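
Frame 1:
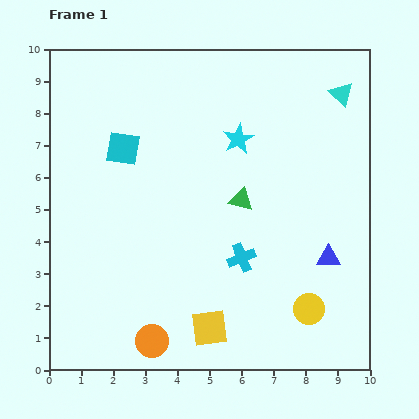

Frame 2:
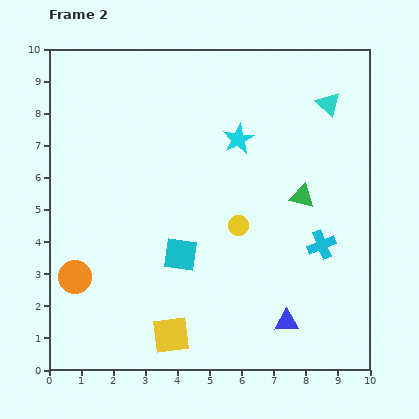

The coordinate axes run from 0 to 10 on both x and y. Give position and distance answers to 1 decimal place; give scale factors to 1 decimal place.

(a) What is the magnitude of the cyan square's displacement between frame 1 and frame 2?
3.8

The cyan square moved from (2.3, 6.9) to (4.1, 3.6), a distance of √(1.8² + 3.3²) ≈ 3.8.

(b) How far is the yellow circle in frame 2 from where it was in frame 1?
3.4

The yellow circle moved from (8.1, 1.9) to (5.9, 4.5), a distance of √(2.2² + 2.6²) ≈ 3.4.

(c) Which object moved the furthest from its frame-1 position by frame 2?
the cyan square

(moved 3.8; next 3.4)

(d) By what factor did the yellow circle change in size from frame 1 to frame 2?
0.6×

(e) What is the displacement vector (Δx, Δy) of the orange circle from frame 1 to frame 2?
(-2.4, 2.0)

The orange circle was at (3.2, 0.9) in frame 1 and (0.8, 2.9) in frame 2.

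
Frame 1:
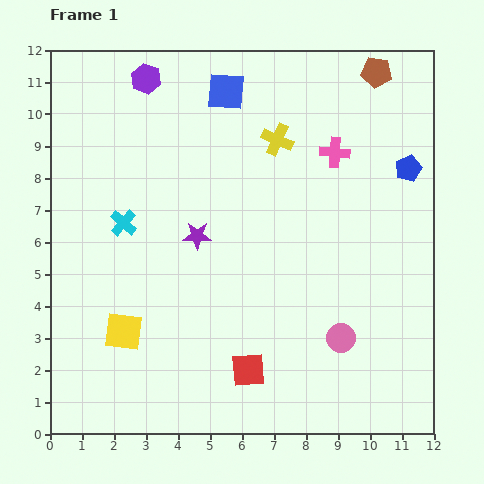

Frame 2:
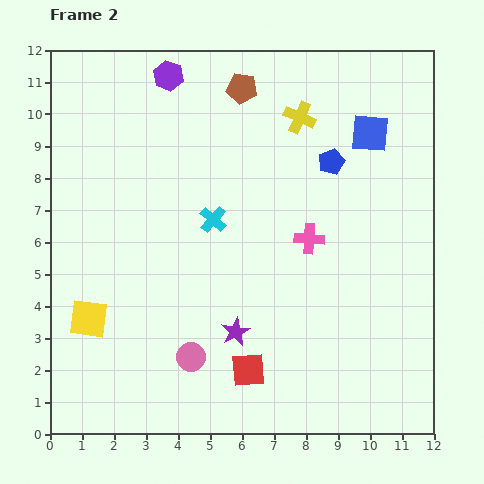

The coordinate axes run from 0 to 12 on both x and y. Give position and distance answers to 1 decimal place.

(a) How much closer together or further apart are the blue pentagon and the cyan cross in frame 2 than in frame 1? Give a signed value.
-5.0

Distance in frame 1: 9.1. Distance in frame 2: 4.1.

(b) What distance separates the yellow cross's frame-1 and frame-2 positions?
1.0

The yellow cross moved from (7.1, 9.2) to (7.8, 9.9), a distance of √(0.7² + 0.7²) ≈ 1.0.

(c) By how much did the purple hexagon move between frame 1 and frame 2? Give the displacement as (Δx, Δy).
(0.7, 0.1)

The purple hexagon was at (3.0, 11.1) in frame 1 and (3.7, 11.2) in frame 2.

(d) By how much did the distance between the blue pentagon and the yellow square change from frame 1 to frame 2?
-1.3

Distance in frame 1: 10.3. Distance in frame 2: 9.0.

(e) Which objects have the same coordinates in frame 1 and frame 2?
the red square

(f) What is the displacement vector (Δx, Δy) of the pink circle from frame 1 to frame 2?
(-4.7, -0.6)

The pink circle was at (9.1, 3.0) in frame 1 and (4.4, 2.4) in frame 2.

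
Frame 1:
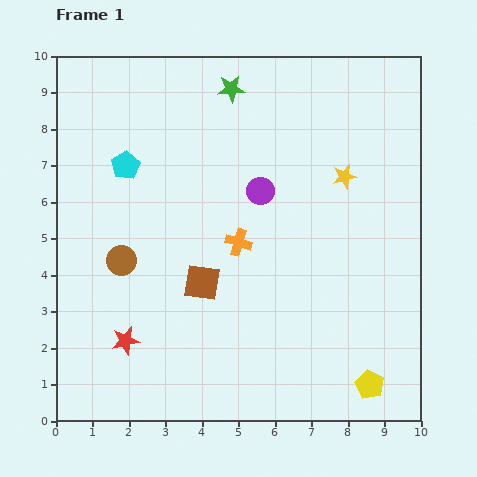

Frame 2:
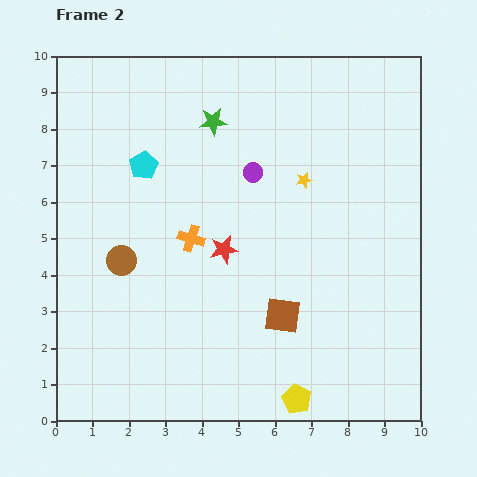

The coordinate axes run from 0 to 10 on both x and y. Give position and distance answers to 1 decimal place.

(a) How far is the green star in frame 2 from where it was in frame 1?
1.0

The green star moved from (4.8, 9.1) to (4.3, 8.2), a distance of √(0.5² + 0.9²) ≈ 1.0.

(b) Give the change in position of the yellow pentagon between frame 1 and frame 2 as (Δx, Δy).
(-2.0, -0.4)

The yellow pentagon was at (8.6, 1.0) in frame 1 and (6.6, 0.6) in frame 2.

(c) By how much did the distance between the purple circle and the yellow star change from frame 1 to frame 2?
-0.9

Distance in frame 1: 2.3. Distance in frame 2: 1.4.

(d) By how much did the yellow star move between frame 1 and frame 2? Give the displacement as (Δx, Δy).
(-1.1, -0.1)

The yellow star was at (7.9, 6.7) in frame 1 and (6.8, 6.6) in frame 2.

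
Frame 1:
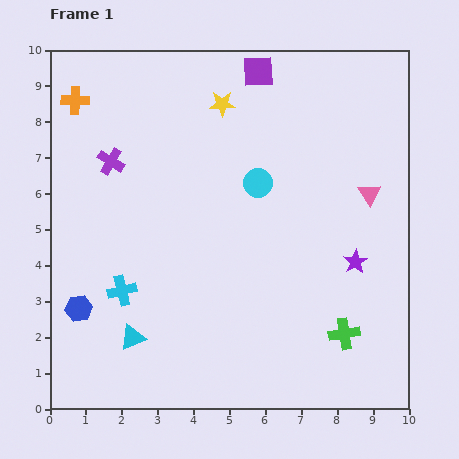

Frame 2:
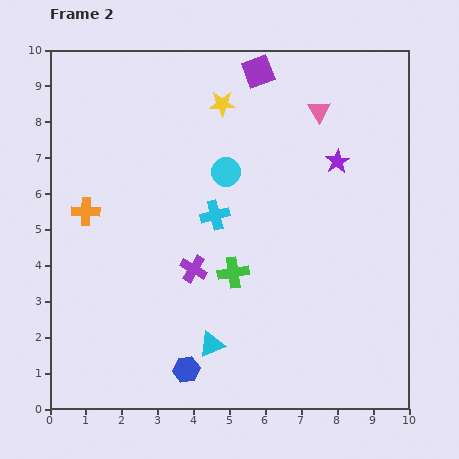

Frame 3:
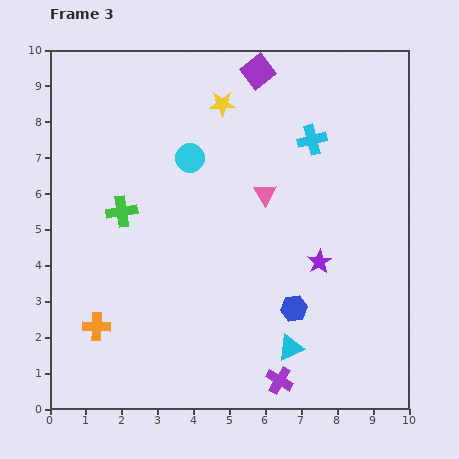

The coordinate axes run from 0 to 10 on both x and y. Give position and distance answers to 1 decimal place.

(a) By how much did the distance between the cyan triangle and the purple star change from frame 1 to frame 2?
-0.3

Distance in frame 1: 6.5. Distance in frame 2: 6.2.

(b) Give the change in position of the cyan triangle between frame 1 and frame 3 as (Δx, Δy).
(4.4, -0.3)

The cyan triangle was at (2.3, 2.0) in frame 1 and (6.7, 1.7) in frame 3.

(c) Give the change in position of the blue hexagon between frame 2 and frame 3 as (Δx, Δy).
(3.0, 1.7)

The blue hexagon was at (3.8, 1.1) in frame 2 and (6.8, 2.8) in frame 3.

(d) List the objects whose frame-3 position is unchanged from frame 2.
the yellow star, the purple square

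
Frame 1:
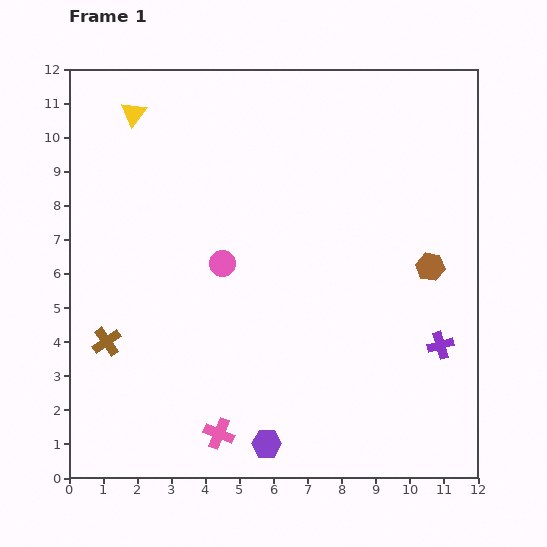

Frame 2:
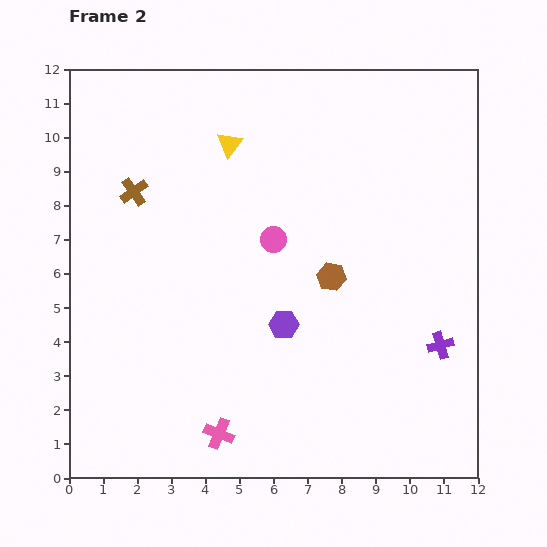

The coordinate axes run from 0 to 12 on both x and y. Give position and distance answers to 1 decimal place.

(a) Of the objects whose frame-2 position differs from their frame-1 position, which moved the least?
the pink circle

(moved 1.7)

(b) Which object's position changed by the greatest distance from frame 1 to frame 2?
the brown cross

(moved 4.5; next 3.5)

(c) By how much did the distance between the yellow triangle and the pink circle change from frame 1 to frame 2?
-2.0

Distance in frame 1: 5.1. Distance in frame 2: 3.1.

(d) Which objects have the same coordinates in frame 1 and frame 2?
the purple cross, the pink cross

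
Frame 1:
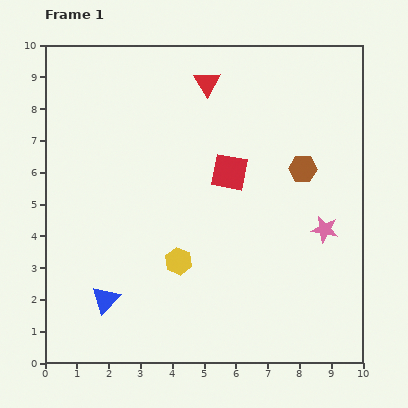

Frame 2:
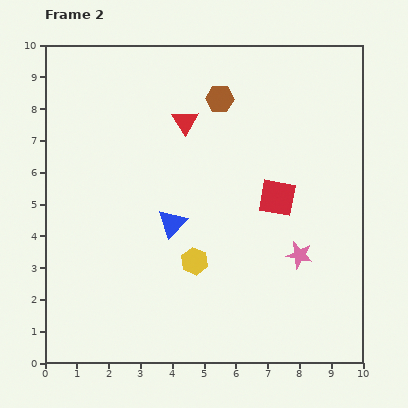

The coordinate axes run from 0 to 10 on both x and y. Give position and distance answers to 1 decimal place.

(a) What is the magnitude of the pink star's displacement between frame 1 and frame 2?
1.1

The pink star moved from (8.8, 4.2) to (8.0, 3.4), a distance of √(0.8² + 0.8²) ≈ 1.1.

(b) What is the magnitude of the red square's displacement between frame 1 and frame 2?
1.7

The red square moved from (5.8, 6.0) to (7.3, 5.2), a distance of √(1.5² + 0.8²) ≈ 1.7.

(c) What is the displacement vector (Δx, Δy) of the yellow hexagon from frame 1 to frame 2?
(0.5, 0.0)

The yellow hexagon was at (4.2, 3.2) in frame 1 and (4.7, 3.2) in frame 2.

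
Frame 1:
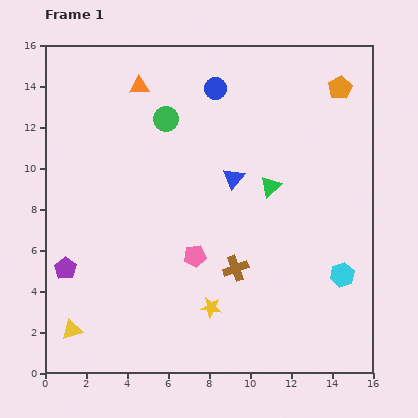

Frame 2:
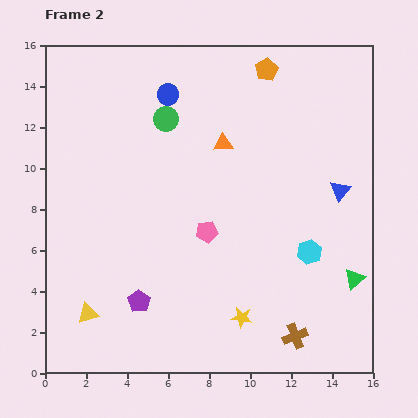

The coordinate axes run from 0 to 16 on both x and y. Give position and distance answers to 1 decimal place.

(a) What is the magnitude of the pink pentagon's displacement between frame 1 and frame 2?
1.3

The pink pentagon moved from (7.3, 5.7) to (7.9, 6.9), a distance of √(0.6² + 1.2²) ≈ 1.3.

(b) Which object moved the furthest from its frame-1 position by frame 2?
the green triangle

(moved 6.1; next 5.2)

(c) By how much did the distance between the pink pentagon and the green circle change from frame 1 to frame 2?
-0.9

Distance in frame 1: 6.8. Distance in frame 2: 5.9.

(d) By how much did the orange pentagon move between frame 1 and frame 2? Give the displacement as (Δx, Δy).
(-3.6, 0.9)

The orange pentagon was at (14.4, 13.9) in frame 1 and (10.8, 14.8) in frame 2.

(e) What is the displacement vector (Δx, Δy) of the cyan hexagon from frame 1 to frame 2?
(-1.6, 1.1)

The cyan hexagon was at (14.5, 4.8) in frame 1 and (12.9, 5.9) in frame 2.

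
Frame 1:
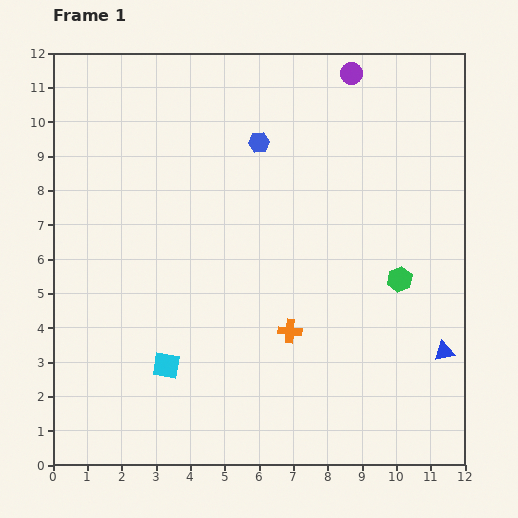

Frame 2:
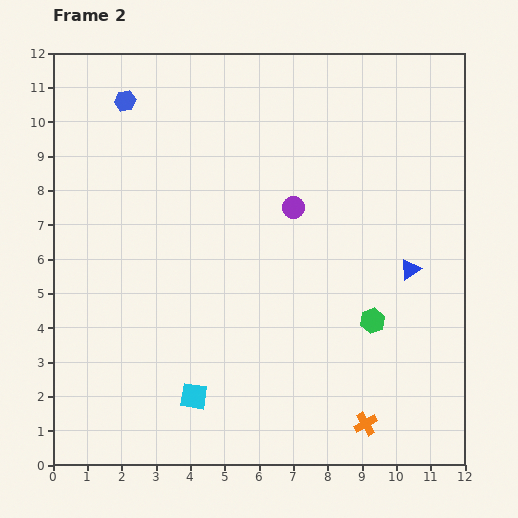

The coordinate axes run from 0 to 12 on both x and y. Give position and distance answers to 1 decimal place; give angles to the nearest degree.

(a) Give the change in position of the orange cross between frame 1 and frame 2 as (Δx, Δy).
(2.2, -2.7)

The orange cross was at (6.9, 3.9) in frame 1 and (9.1, 1.2) in frame 2.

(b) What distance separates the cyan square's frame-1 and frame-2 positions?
1.2

The cyan square moved from (3.3, 2.9) to (4.1, 2.0), a distance of √(0.8² + 0.9²) ≈ 1.2.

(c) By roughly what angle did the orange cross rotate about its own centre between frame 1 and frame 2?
36° counter-clockwise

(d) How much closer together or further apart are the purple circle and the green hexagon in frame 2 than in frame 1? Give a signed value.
-2.2

Distance in frame 1: 6.2. Distance in frame 2: 4.0.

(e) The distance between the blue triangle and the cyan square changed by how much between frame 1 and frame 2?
-0.8

Distance in frame 1: 8.1. Distance in frame 2: 7.3.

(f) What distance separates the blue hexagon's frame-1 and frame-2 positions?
4.1

The blue hexagon moved from (6.0, 9.4) to (2.1, 10.6), a distance of √(3.9² + 1.2²) ≈ 4.1.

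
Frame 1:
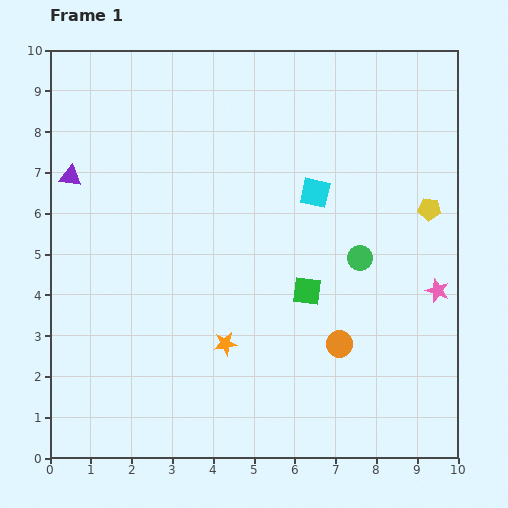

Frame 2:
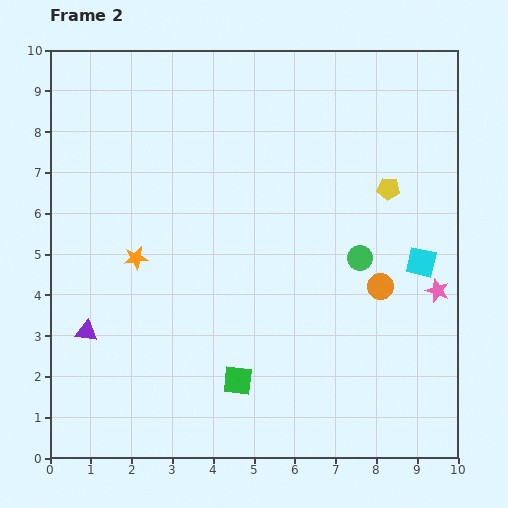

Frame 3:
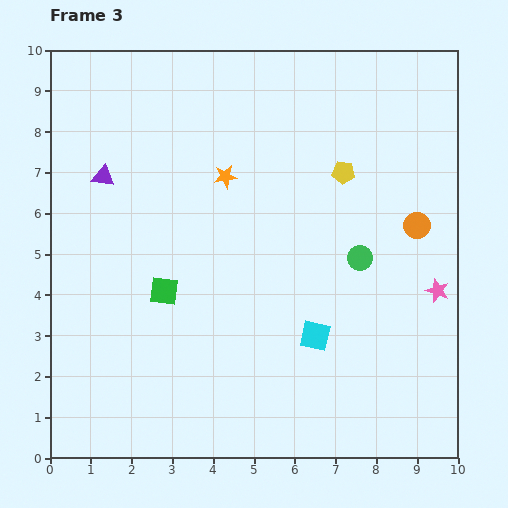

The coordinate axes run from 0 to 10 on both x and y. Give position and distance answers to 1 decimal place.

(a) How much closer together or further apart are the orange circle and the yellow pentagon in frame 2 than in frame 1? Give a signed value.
-1.6

Distance in frame 1: 4.0. Distance in frame 2: 2.4.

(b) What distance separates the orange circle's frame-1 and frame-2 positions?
1.7

The orange circle moved from (7.1, 2.8) to (8.1, 4.2), a distance of √(1.0² + 1.4²) ≈ 1.7.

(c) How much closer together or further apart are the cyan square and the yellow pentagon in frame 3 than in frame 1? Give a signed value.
+1.3

Distance in frame 1: 2.8. Distance in frame 3: 4.1.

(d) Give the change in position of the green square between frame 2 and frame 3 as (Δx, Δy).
(-1.8, 2.2)

The green square was at (4.6, 1.9) in frame 2 and (2.8, 4.1) in frame 3.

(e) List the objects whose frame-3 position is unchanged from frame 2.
the pink star, the green circle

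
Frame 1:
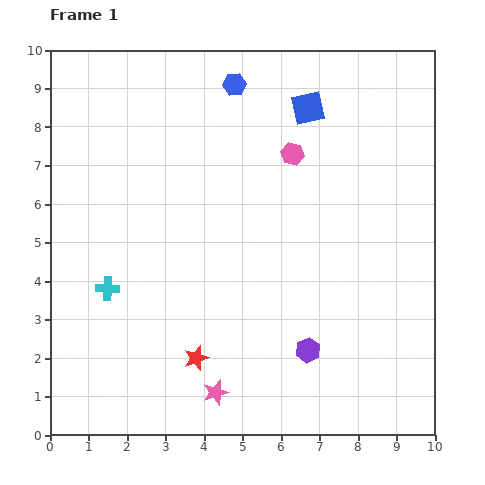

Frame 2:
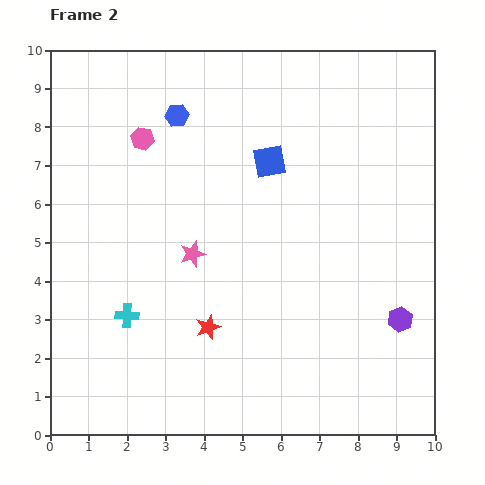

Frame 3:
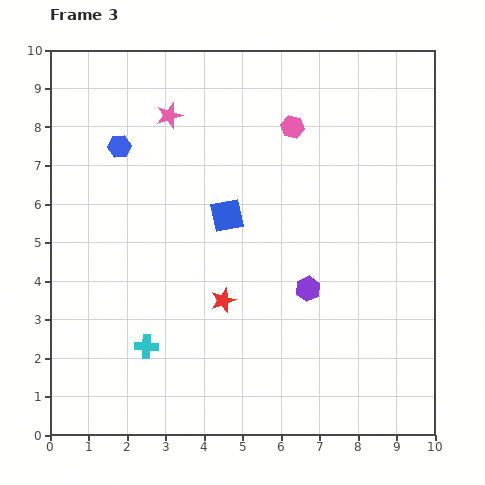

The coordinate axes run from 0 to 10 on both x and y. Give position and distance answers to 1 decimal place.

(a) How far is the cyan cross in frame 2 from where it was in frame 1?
0.9

The cyan cross moved from (1.5, 3.8) to (2.0, 3.1), a distance of √(0.5² + 0.7²) ≈ 0.9.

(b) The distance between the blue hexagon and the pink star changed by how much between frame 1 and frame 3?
-6.5

Distance in frame 1: 8.0. Distance in frame 3: 1.5.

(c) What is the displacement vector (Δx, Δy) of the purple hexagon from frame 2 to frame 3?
(-2.4, 0.8)

The purple hexagon was at (9.1, 3.0) in frame 2 and (6.7, 3.8) in frame 3.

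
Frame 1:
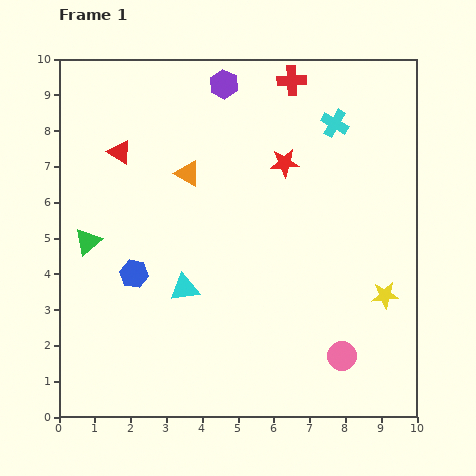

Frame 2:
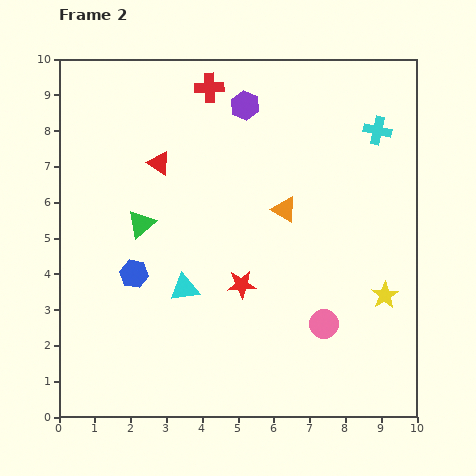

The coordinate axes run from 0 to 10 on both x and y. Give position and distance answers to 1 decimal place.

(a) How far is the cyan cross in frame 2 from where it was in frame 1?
1.2

The cyan cross moved from (7.7, 8.2) to (8.9, 8.0), a distance of √(1.2² + 0.2²) ≈ 1.2.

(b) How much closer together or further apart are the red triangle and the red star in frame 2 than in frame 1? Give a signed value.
-0.5

Distance in frame 1: 4.6. Distance in frame 2: 4.1.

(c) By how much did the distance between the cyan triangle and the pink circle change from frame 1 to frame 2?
-0.8

Distance in frame 1: 4.8. Distance in frame 2: 4.0.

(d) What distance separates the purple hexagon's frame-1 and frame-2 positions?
0.8

The purple hexagon moved from (4.6, 9.3) to (5.2, 8.7), a distance of √(0.6² + 0.6²) ≈ 0.8.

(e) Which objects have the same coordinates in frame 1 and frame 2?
the blue hexagon, the cyan triangle, the yellow star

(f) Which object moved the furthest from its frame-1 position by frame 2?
the red star

(moved 3.6; next 2.9)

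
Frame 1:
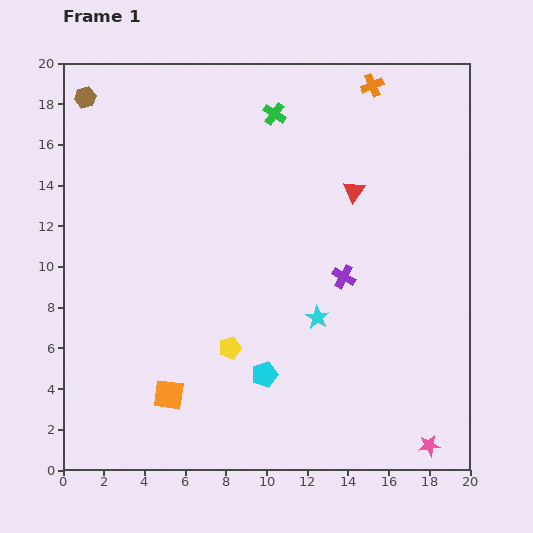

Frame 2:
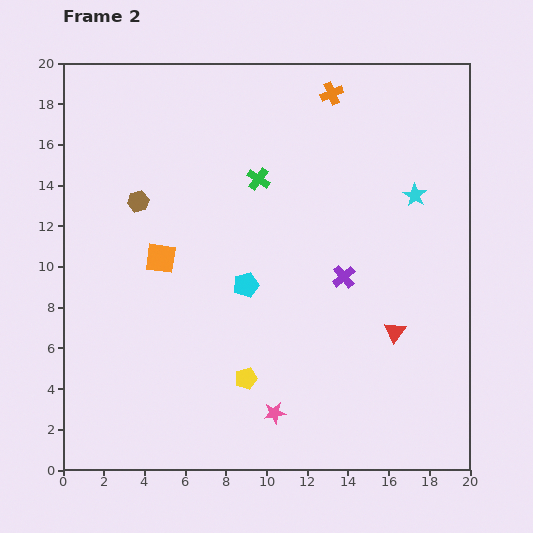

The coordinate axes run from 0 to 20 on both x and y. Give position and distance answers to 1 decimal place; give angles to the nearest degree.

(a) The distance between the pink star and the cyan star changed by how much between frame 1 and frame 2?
+4.3

Distance in frame 1: 8.4. Distance in frame 2: 12.7.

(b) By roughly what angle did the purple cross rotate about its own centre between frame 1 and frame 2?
21° clockwise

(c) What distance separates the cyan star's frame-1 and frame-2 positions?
7.7

The cyan star moved from (12.5, 7.5) to (17.3, 13.5), a distance of √(4.8² + 6.0²) ≈ 7.7.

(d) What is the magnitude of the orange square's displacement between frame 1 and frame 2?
6.7

The orange square moved from (5.2, 3.7) to (4.8, 10.4), a distance of √(0.4² + 6.7²) ≈ 6.7.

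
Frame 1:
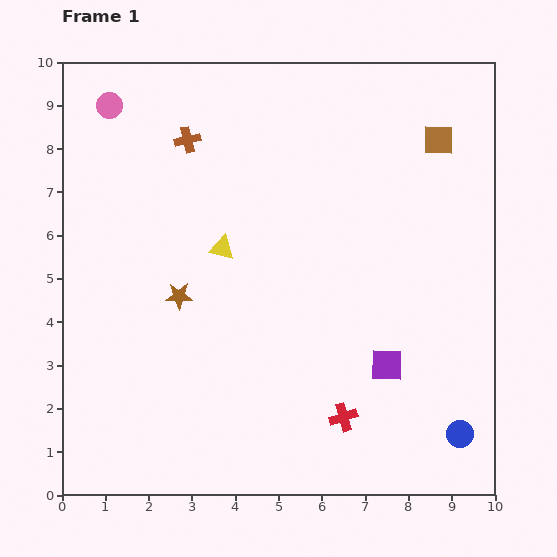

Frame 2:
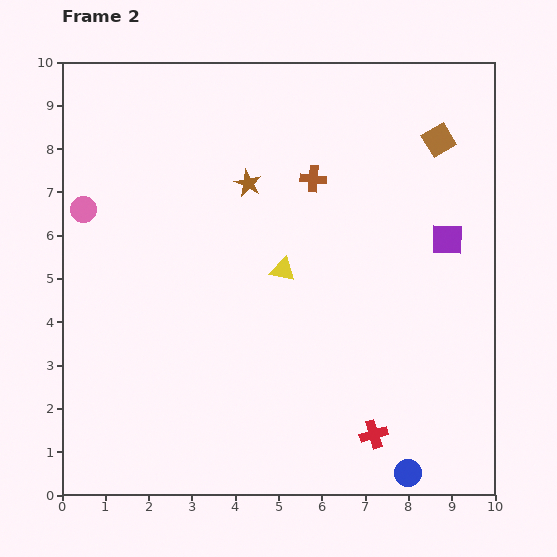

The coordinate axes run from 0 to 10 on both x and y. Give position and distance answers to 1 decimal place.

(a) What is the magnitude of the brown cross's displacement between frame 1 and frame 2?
3.0

The brown cross moved from (2.9, 8.2) to (5.8, 7.3), a distance of √(2.9² + 0.9²) ≈ 3.0.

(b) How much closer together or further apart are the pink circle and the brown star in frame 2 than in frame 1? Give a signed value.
-0.9

Distance in frame 1: 4.7. Distance in frame 2: 3.8.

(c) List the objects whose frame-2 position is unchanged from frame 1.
the brown square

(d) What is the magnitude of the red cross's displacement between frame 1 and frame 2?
0.8

The red cross moved from (6.5, 1.8) to (7.2, 1.4), a distance of √(0.7² + 0.4²) ≈ 0.8.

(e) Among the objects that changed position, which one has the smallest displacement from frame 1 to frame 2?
the red cross

(moved 0.8)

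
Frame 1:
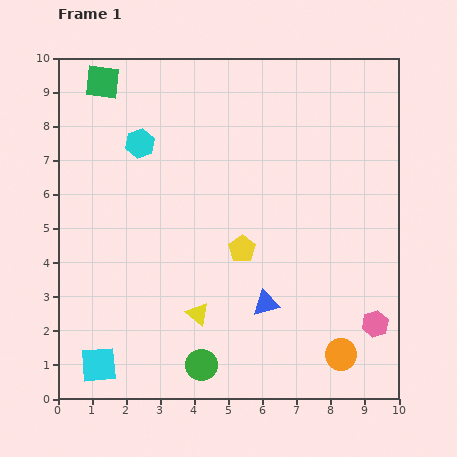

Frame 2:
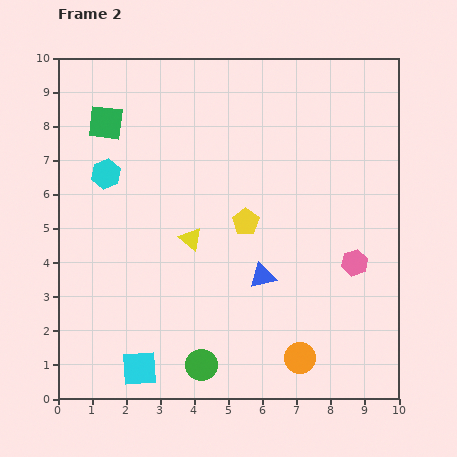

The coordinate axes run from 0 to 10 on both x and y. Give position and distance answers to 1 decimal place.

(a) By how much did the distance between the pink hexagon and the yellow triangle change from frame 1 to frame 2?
-0.3

Distance in frame 1: 5.2. Distance in frame 2: 4.9.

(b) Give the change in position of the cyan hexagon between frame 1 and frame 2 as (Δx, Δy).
(-1.0, -0.9)

The cyan hexagon was at (2.4, 7.5) in frame 1 and (1.4, 6.6) in frame 2.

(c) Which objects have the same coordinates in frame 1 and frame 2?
the green circle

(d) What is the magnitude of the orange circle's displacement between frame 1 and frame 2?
1.2

The orange circle moved from (8.3, 1.3) to (7.1, 1.2), a distance of √(1.2² + 0.1²) ≈ 1.2.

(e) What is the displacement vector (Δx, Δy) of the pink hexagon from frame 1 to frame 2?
(-0.6, 1.8)

The pink hexagon was at (9.3, 2.2) in frame 1 and (8.7, 4.0) in frame 2.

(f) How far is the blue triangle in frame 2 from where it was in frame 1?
0.8

The blue triangle moved from (6.1, 2.8) to (6.0, 3.6), a distance of √(0.1² + 0.8²) ≈ 0.8.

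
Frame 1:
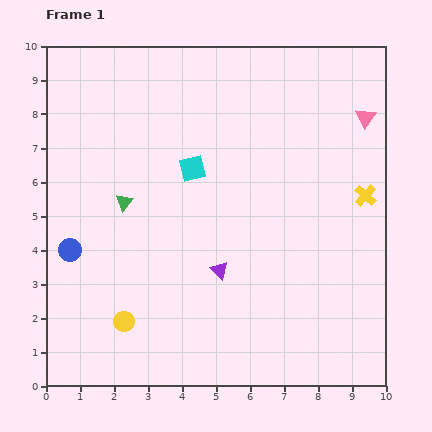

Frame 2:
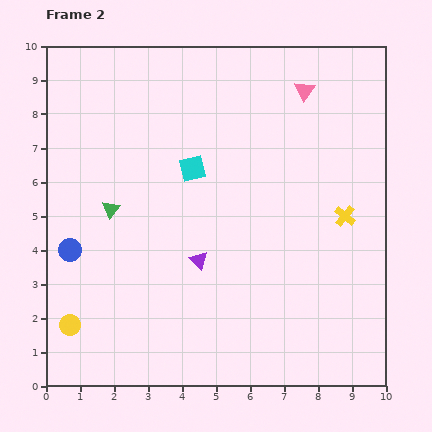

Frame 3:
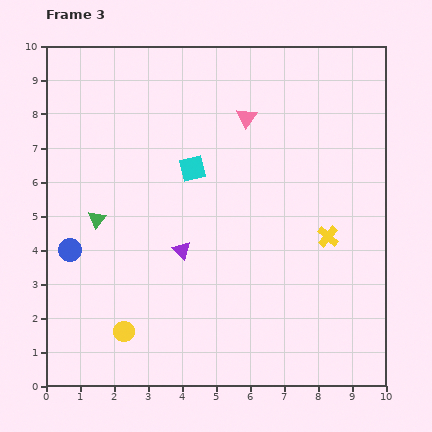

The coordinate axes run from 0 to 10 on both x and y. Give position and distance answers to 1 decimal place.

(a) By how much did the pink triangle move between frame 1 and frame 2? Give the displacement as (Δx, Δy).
(-1.8, 0.8)

The pink triangle was at (9.4, 7.9) in frame 1 and (7.6, 8.7) in frame 2.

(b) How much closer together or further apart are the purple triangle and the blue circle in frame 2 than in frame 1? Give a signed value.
-0.6

Distance in frame 1: 4.4. Distance in frame 2: 3.8.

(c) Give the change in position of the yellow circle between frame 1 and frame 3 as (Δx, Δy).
(0.0, -0.3)

The yellow circle was at (2.3, 1.9) in frame 1 and (2.3, 1.6) in frame 3.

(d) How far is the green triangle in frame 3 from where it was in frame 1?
0.9

The green triangle moved from (2.3, 5.4) to (1.5, 4.9), a distance of √(0.8² + 0.5²) ≈ 0.9.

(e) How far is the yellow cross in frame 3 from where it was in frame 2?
0.8

The yellow cross moved from (8.8, 5.0) to (8.3, 4.4), a distance of √(0.5² + 0.6²) ≈ 0.8.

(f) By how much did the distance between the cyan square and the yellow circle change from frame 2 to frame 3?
-0.6

Distance in frame 2: 5.8. Distance in frame 3: 5.2.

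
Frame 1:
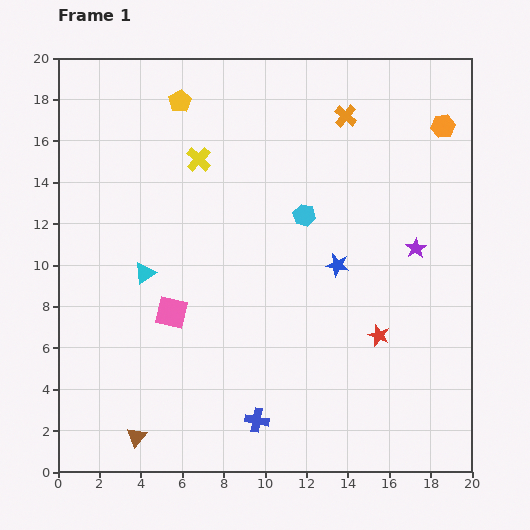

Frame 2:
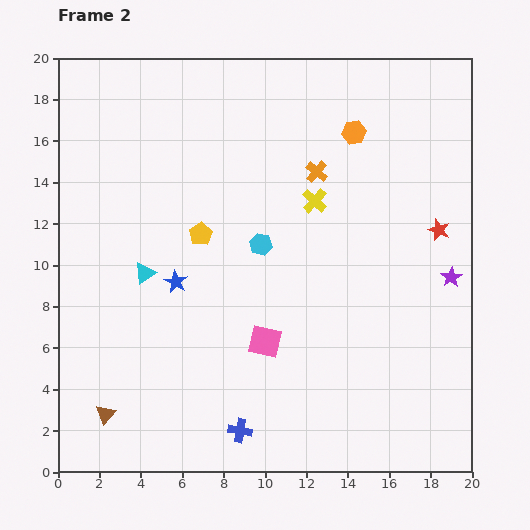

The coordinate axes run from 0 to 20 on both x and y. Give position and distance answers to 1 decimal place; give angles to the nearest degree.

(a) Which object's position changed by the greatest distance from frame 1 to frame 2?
the blue star

(moved 7.8; next 6.5)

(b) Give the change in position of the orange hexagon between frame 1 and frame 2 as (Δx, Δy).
(-4.3, -0.3)

The orange hexagon was at (18.6, 16.7) in frame 1 and (14.3, 16.4) in frame 2.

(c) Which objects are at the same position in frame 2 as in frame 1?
the cyan triangle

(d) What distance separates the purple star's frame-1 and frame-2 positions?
2.2

The purple star moved from (17.3, 10.8) to (19.0, 9.4), a distance of √(1.7² + 1.4²) ≈ 2.2.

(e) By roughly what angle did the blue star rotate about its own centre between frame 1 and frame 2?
17° clockwise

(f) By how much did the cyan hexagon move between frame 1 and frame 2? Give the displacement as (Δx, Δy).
(-2.1, -1.4)

The cyan hexagon was at (11.9, 12.4) in frame 1 and (9.8, 11.0) in frame 2.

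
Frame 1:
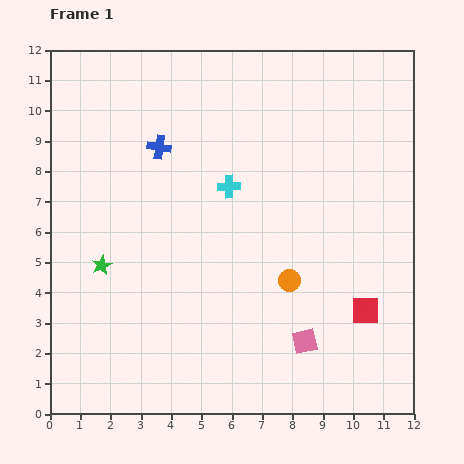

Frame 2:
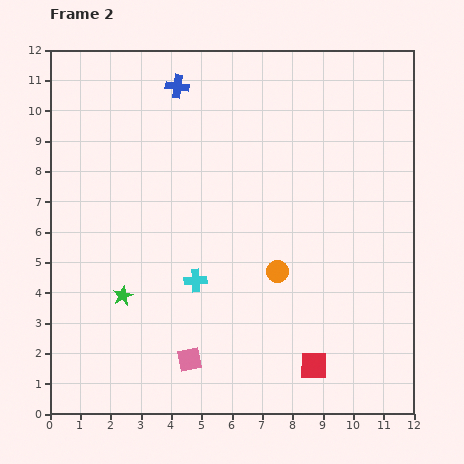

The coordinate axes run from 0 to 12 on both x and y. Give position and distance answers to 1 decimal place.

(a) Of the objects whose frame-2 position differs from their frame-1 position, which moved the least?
the orange circle

(moved 0.5)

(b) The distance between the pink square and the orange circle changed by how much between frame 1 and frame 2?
+2.0

Distance in frame 1: 2.1. Distance in frame 2: 4.1.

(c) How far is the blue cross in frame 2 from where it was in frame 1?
2.1

The blue cross moved from (3.6, 8.8) to (4.2, 10.8), a distance of √(0.6² + 2.0²) ≈ 2.1.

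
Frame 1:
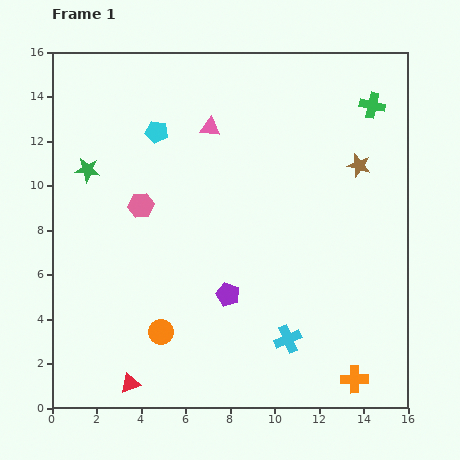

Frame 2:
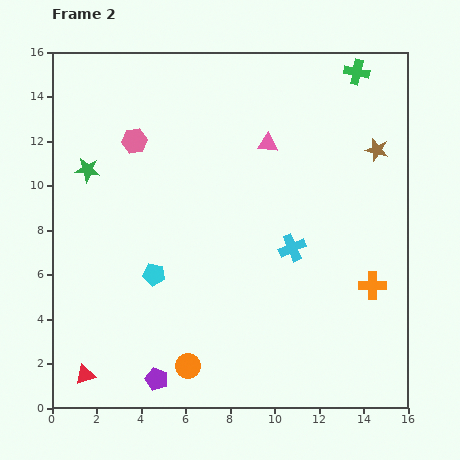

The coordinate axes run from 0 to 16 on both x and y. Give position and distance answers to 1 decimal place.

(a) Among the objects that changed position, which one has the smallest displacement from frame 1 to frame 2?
the brown star

(moved 1.1)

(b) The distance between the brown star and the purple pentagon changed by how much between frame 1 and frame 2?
+6.0

Distance in frame 1: 8.3. Distance in frame 2: 14.3.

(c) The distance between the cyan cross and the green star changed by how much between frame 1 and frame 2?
-2.0

Distance in frame 1: 11.8. Distance in frame 2: 9.8.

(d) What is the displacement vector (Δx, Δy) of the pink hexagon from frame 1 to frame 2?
(-0.3, 2.9)

The pink hexagon was at (4.0, 9.1) in frame 1 and (3.7, 12.0) in frame 2.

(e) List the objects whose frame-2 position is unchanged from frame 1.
the green star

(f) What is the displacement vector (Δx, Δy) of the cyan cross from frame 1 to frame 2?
(0.2, 4.1)

The cyan cross was at (10.6, 3.1) in frame 1 and (10.8, 7.2) in frame 2.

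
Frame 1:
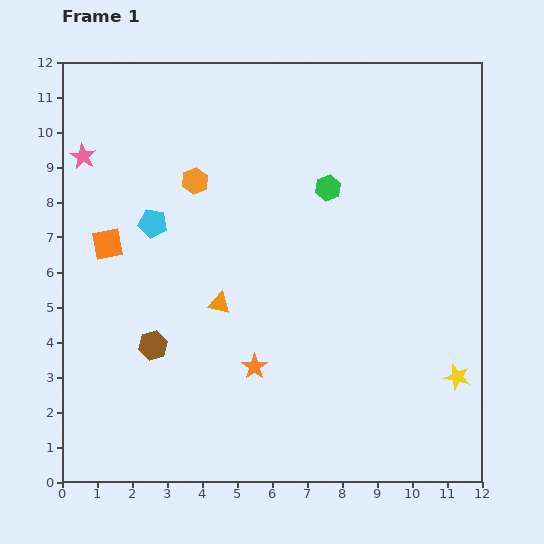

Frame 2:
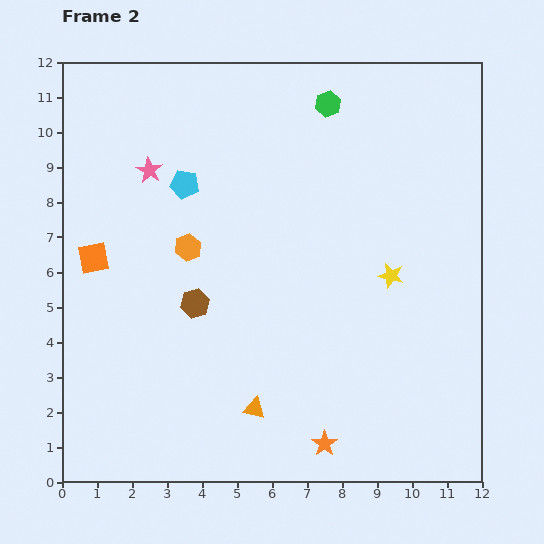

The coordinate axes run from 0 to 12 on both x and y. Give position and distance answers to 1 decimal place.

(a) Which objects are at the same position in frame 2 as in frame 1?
none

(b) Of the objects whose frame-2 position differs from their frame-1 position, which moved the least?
the orange square

(moved 0.6)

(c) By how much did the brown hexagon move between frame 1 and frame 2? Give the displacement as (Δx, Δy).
(1.2, 1.2)

The brown hexagon was at (2.6, 3.9) in frame 1 and (3.8, 5.1) in frame 2.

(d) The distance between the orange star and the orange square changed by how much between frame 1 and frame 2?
+3.0

Distance in frame 1: 5.5. Distance in frame 2: 8.5.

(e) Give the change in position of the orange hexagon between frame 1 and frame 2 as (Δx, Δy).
(-0.2, -1.9)

The orange hexagon was at (3.8, 8.6) in frame 1 and (3.6, 6.7) in frame 2.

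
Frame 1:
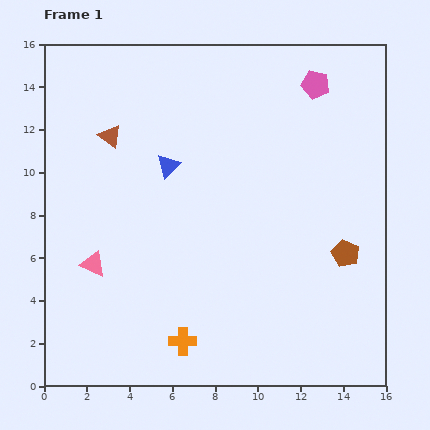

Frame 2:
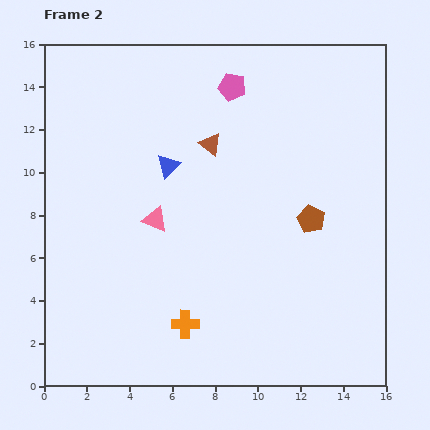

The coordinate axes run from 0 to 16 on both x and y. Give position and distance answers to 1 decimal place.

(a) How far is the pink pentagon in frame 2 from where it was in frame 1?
3.9

The pink pentagon moved from (12.7, 14.1) to (8.8, 14.0), a distance of √(3.9² + 0.1²) ≈ 3.9.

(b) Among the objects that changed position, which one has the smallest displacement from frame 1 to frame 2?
the orange cross

(moved 0.8)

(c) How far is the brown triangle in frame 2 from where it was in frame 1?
4.7

The brown triangle moved from (3.1, 11.7) to (7.8, 11.3), a distance of √(4.7² + 0.4²) ≈ 4.7.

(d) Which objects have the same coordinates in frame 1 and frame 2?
the blue triangle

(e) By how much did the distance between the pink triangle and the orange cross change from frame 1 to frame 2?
-0.4

Distance in frame 1: 5.5. Distance in frame 2: 5.1.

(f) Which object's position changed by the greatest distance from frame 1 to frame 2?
the brown triangle

(moved 4.7; next 3.9)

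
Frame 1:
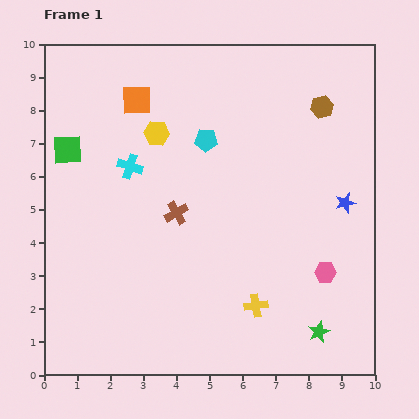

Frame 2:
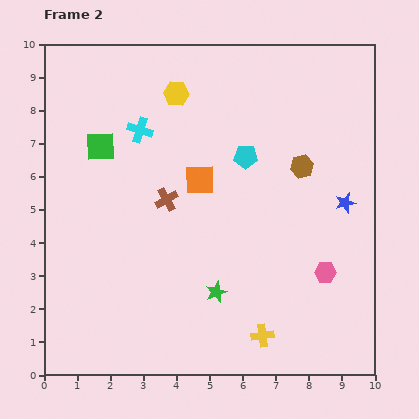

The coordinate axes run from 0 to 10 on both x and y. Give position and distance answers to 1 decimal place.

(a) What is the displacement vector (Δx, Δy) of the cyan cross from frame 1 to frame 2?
(0.3, 1.1)

The cyan cross was at (2.6, 6.3) in frame 1 and (2.9, 7.4) in frame 2.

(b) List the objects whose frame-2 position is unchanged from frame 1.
the pink hexagon, the blue star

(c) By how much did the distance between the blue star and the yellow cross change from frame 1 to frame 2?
+0.6

Distance in frame 1: 4.1. Distance in frame 2: 4.7.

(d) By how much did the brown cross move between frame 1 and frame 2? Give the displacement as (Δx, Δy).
(-0.3, 0.4)

The brown cross was at (4.0, 4.9) in frame 1 and (3.7, 5.3) in frame 2.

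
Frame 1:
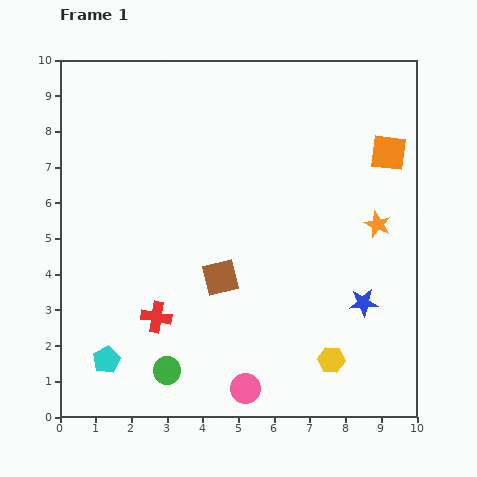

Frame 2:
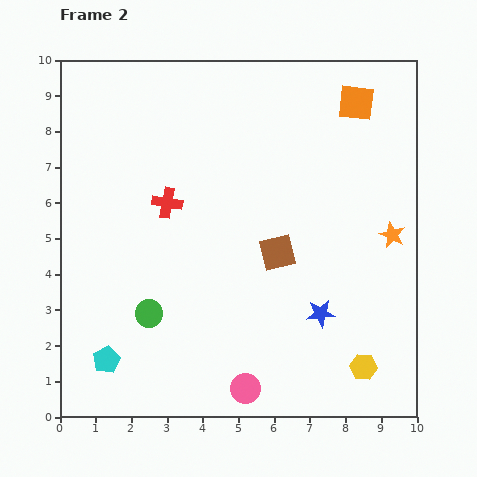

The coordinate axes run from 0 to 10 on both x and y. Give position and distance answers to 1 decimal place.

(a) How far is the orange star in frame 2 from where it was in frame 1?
0.5

The orange star moved from (8.9, 5.4) to (9.3, 5.1), a distance of √(0.4² + 0.3²) ≈ 0.5.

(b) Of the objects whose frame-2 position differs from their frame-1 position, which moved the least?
the orange star

(moved 0.5)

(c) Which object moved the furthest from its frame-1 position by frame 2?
the red cross

(moved 3.2; next 1.7)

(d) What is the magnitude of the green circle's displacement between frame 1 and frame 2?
1.7

The green circle moved from (3.0, 1.3) to (2.5, 2.9), a distance of √(0.5² + 1.6²) ≈ 1.7.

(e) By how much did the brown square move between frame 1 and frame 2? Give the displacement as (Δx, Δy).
(1.6, 0.7)

The brown square was at (4.5, 3.9) in frame 1 and (6.1, 4.6) in frame 2.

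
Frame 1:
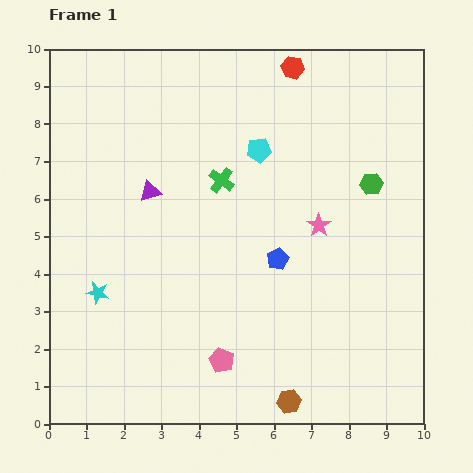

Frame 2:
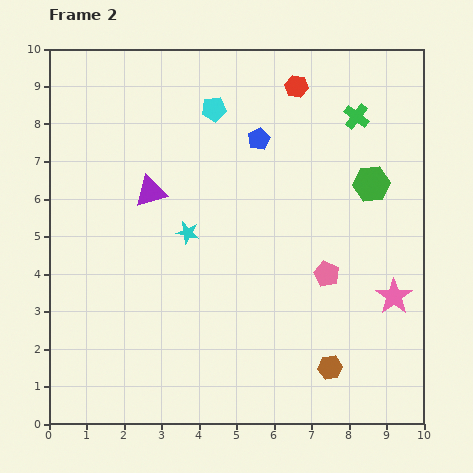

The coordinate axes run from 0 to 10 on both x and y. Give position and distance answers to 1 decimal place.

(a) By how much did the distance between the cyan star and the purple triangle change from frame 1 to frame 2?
-1.5

Distance in frame 1: 3.0. Distance in frame 2: 1.5.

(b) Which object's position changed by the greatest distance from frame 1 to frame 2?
the green cross

(moved 4.0; next 3.6)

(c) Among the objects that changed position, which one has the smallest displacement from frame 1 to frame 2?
the red hexagon

(moved 0.5)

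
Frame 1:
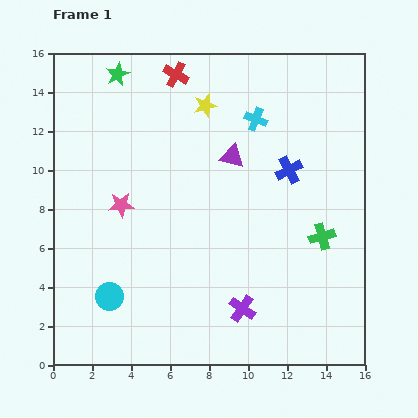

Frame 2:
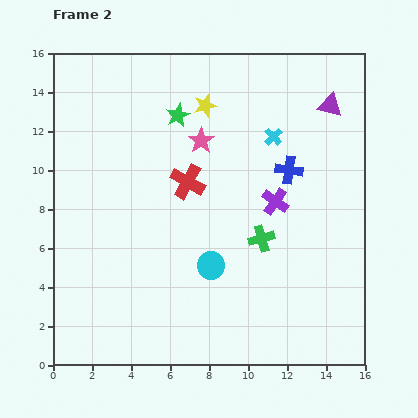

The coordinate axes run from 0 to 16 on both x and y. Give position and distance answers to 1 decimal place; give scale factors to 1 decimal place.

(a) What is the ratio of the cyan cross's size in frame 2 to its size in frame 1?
0.8×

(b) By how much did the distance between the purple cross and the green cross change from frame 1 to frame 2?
-3.5

Distance in frame 1: 5.5. Distance in frame 2: 2.0.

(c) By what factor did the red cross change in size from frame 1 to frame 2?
1.4×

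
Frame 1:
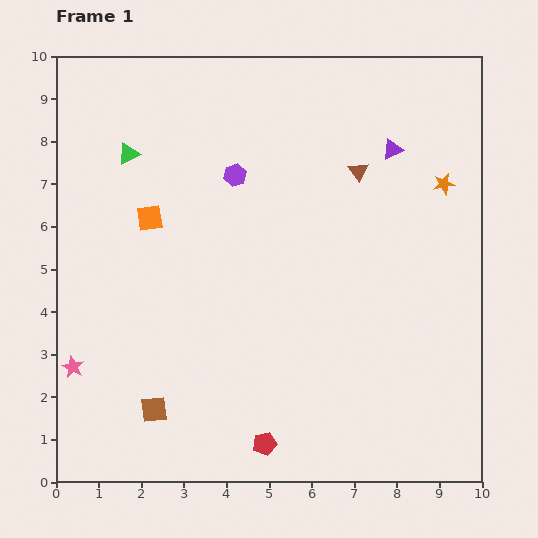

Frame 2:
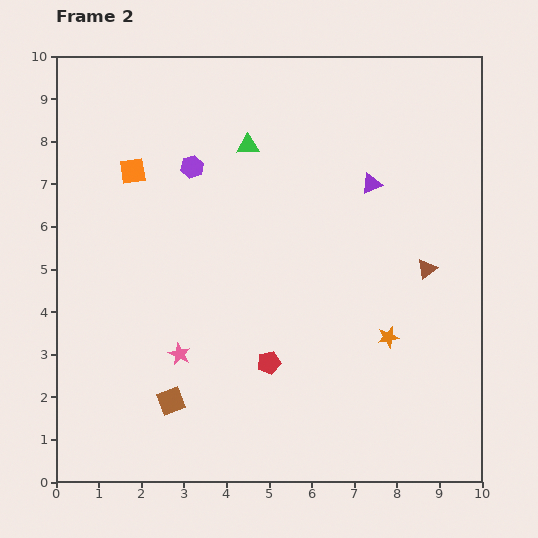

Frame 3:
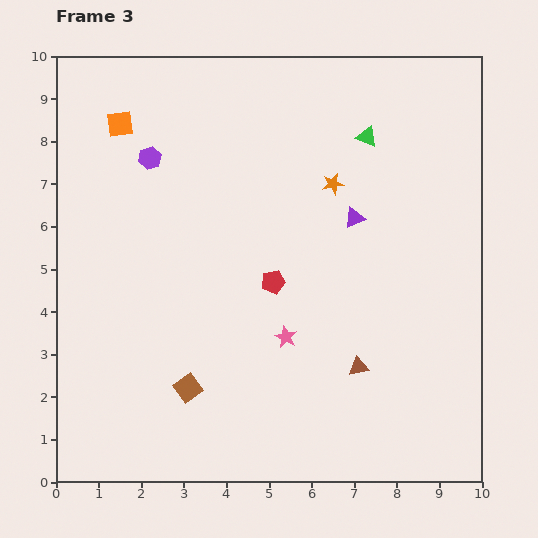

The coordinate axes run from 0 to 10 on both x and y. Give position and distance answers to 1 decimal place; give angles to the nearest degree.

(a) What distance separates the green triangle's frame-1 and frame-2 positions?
2.8

The green triangle moved from (1.7, 7.7) to (4.5, 7.9), a distance of √(2.8² + 0.2²) ≈ 2.8.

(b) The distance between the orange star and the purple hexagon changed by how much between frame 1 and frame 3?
-0.6

Distance in frame 1: 4.9. Distance in frame 3: 4.3.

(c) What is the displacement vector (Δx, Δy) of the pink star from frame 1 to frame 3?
(5.0, 0.7)

The pink star was at (0.4, 2.7) in frame 1 and (5.4, 3.4) in frame 3.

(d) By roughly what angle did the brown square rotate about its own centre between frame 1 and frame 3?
30° counter-clockwise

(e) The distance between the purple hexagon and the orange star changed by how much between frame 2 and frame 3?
-1.8

Distance in frame 2: 6.1. Distance in frame 3: 4.3.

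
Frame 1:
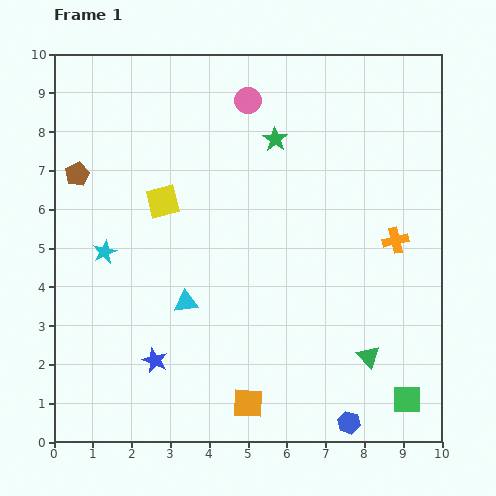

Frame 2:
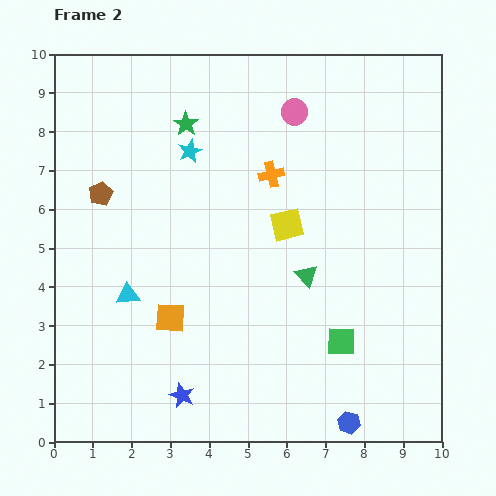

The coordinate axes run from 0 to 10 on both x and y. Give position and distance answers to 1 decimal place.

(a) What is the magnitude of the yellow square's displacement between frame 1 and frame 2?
3.3

The yellow square moved from (2.8, 6.2) to (6.0, 5.6), a distance of √(3.2² + 0.6²) ≈ 3.3.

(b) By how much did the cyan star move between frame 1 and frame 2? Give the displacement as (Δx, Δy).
(2.2, 2.6)

The cyan star was at (1.3, 4.9) in frame 1 and (3.5, 7.5) in frame 2.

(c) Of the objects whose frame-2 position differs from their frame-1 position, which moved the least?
the brown pentagon

(moved 0.8)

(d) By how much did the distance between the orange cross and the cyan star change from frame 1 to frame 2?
-5.3

Distance in frame 1: 7.5. Distance in frame 2: 2.2.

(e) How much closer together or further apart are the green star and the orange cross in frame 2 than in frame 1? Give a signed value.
-1.4

Distance in frame 1: 4.0. Distance in frame 2: 2.6.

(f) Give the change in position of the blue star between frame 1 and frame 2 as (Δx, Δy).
(0.7, -0.9)

The blue star was at (2.6, 2.1) in frame 1 and (3.3, 1.2) in frame 2.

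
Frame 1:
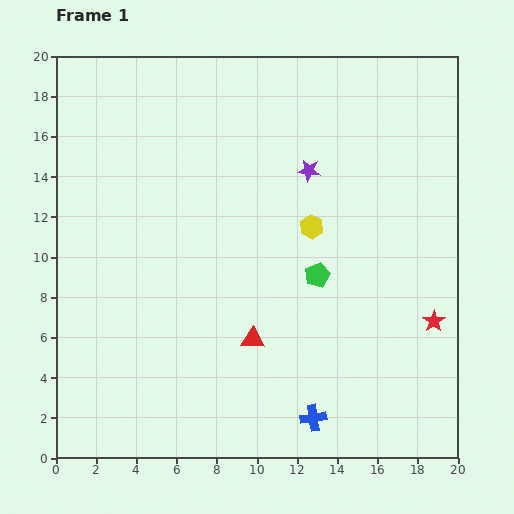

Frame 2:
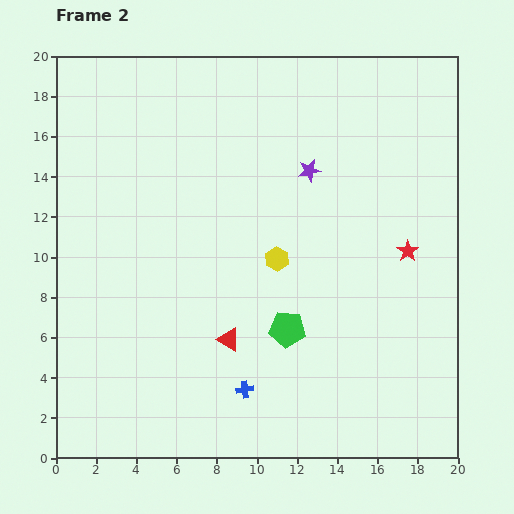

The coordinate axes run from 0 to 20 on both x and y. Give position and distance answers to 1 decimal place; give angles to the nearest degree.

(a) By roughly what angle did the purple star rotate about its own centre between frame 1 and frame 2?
20° counter-clockwise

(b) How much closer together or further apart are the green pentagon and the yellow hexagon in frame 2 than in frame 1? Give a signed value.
+1.1

Distance in frame 1: 2.4. Distance in frame 2: 3.5.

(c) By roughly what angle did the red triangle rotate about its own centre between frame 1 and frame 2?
25° clockwise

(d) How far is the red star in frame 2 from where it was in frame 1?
3.7

The red star moved from (18.8, 6.8) to (17.5, 10.3), a distance of √(1.3² + 3.5²) ≈ 3.7.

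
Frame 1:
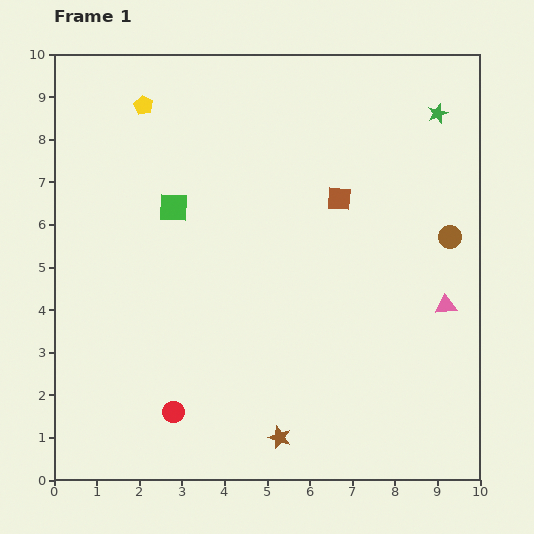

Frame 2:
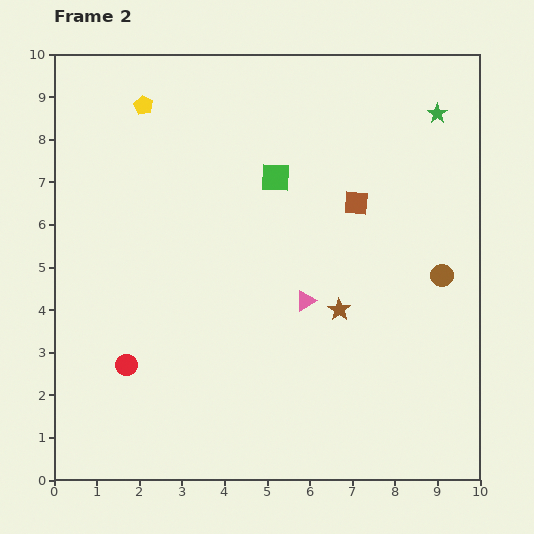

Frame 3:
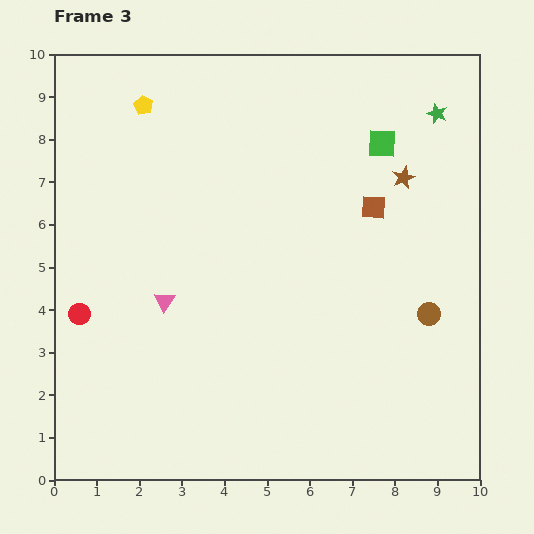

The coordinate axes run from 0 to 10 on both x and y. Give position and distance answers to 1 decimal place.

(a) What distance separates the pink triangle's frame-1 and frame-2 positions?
3.3

The pink triangle moved from (9.2, 4.1) to (5.9, 4.2), a distance of √(3.3² + 0.1²) ≈ 3.3.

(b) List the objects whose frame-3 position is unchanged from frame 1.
the yellow pentagon, the green star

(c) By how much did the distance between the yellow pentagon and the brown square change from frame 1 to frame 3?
+0.8

Distance in frame 1: 5.1. Distance in frame 3: 5.9.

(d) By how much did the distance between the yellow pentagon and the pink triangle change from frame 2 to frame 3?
-1.4

Distance in frame 2: 6.0. Distance in frame 3: 4.6.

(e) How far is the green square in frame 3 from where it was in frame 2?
2.6

The green square moved from (5.2, 7.1) to (7.7, 7.9), a distance of √(2.5² + 0.8²) ≈ 2.6.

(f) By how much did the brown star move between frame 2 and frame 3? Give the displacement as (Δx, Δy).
(1.5, 3.1)

The brown star was at (6.7, 4.0) in frame 2 and (8.2, 7.1) in frame 3.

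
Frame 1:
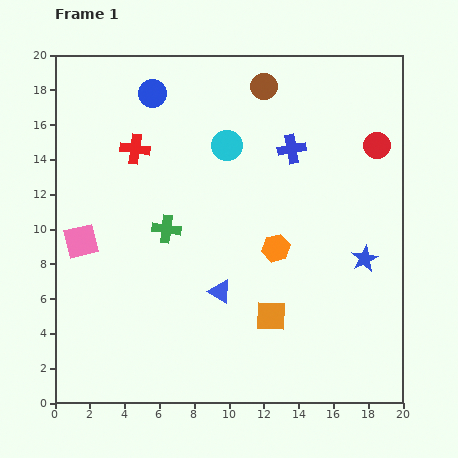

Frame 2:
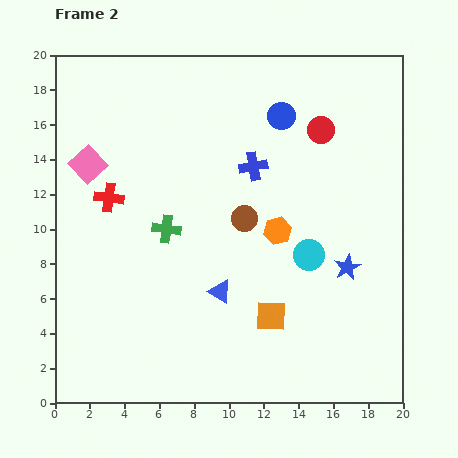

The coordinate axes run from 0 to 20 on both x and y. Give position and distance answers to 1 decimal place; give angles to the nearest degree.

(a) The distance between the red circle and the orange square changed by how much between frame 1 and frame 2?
-0.4

Distance in frame 1: 11.5. Distance in frame 2: 11.1.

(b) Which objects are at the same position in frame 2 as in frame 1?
the blue triangle, the green cross, the orange square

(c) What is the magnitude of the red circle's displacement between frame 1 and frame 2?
3.3

The red circle moved from (18.5, 14.8) to (15.3, 15.7), a distance of √(3.2² + 0.9²) ≈ 3.3.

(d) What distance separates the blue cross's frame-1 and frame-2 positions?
2.4

The blue cross moved from (13.6, 14.6) to (11.4, 13.6), a distance of √(2.2² + 1.0²) ≈ 2.4.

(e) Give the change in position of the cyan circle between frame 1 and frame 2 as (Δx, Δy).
(4.7, -6.3)

The cyan circle was at (9.9, 14.8) in frame 1 and (14.6, 8.5) in frame 2.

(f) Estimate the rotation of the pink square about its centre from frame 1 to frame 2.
30° counter-clockwise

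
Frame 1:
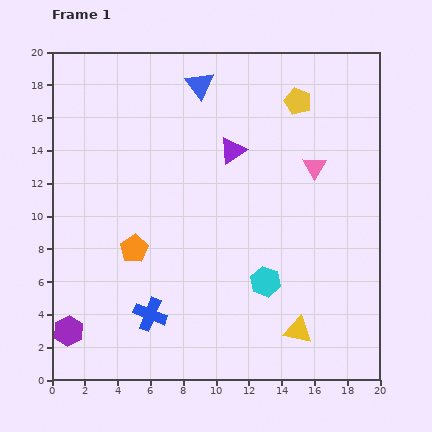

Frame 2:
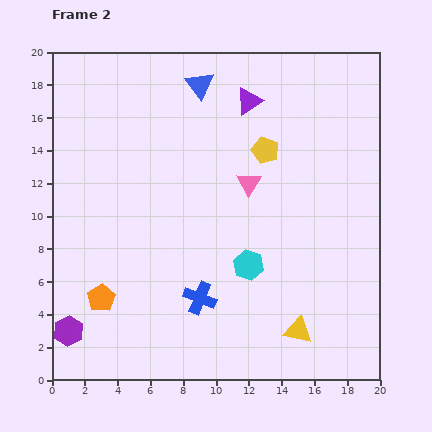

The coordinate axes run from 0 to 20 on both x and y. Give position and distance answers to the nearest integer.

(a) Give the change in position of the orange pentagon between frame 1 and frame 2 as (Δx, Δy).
(-2, -3)

The orange pentagon was at (5, 8) in frame 1 and (3, 5) in frame 2.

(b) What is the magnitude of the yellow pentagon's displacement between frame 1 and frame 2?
4

The yellow pentagon moved from (15, 17) to (13, 14), a distance of √(2² + 3²) ≈ 4.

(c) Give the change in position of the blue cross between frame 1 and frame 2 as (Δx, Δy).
(3, 1)

The blue cross was at (6, 4) in frame 1 and (9, 5) in frame 2.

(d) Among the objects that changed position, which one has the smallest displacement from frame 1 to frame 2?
the cyan hexagon

(moved 1)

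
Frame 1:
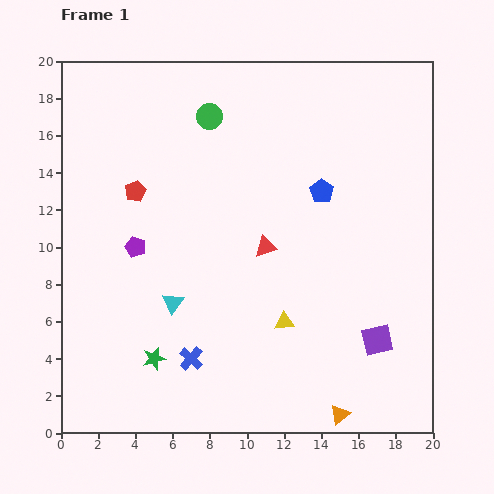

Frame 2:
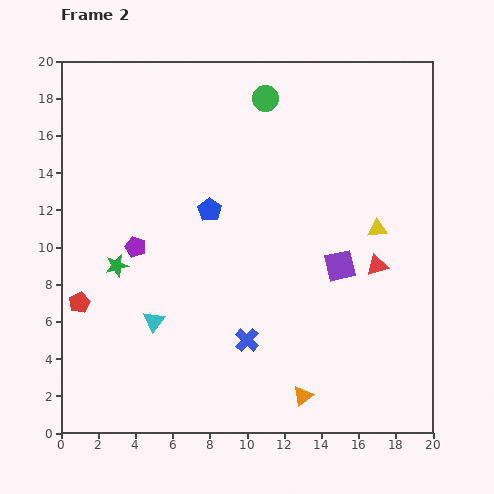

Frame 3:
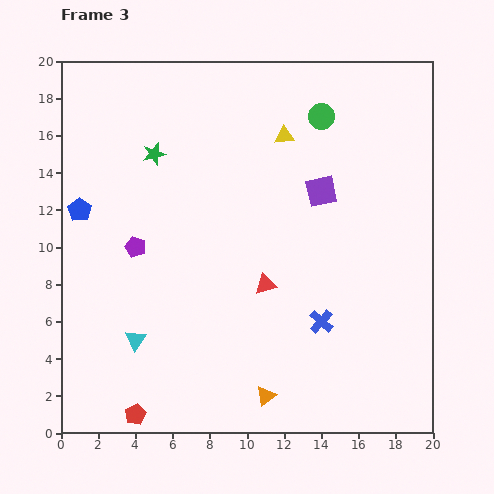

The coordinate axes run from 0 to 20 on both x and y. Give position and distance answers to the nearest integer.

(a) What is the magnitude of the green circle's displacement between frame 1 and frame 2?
3

The green circle moved from (8, 17) to (11, 18), a distance of √(3² + 1²) ≈ 3.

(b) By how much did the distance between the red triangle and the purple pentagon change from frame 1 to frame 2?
+6

Distance in frame 1: 7. Distance in frame 2: 13.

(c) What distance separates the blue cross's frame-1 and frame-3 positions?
7

The blue cross moved from (7, 4) to (14, 6), a distance of √(7² + 2²) ≈ 7.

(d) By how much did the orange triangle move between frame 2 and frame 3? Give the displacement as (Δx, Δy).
(-2, 0)

The orange triangle was at (13, 2) in frame 2 and (11, 2) in frame 3.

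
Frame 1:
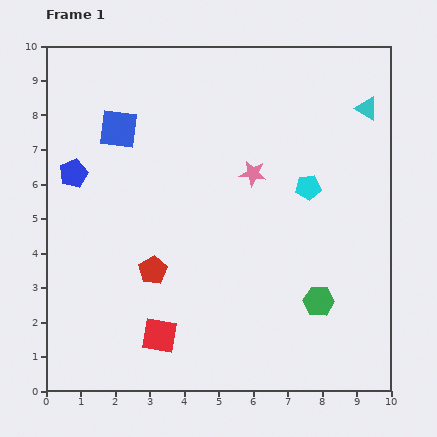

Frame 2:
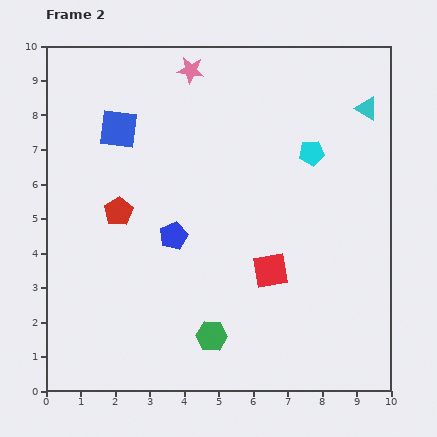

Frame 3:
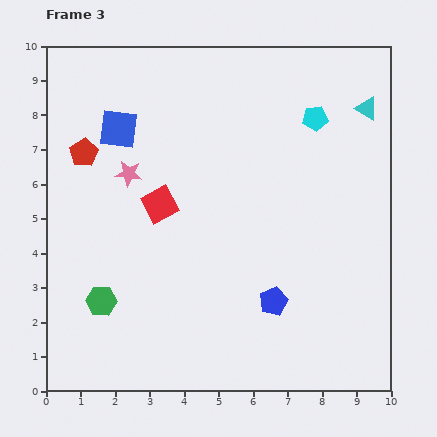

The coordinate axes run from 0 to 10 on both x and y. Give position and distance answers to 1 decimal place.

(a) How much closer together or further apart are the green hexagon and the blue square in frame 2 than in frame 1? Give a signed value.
-1.1

Distance in frame 1: 7.7. Distance in frame 2: 6.6.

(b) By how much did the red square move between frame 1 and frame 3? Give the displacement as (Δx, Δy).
(0.0, 3.8)

The red square was at (3.3, 1.6) in frame 1 and (3.3, 5.4) in frame 3.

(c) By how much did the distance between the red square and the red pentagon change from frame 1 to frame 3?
+0.8

Distance in frame 1: 1.9. Distance in frame 3: 2.7.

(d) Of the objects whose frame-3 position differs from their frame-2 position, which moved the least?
the cyan pentagon

(moved 1.0)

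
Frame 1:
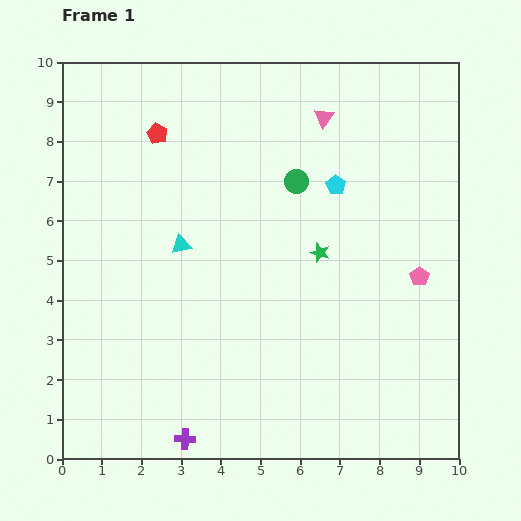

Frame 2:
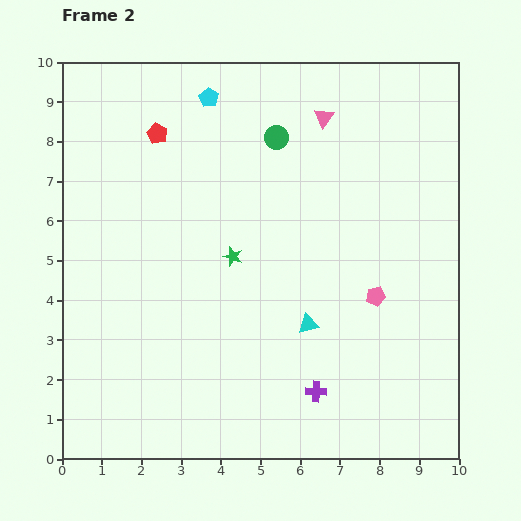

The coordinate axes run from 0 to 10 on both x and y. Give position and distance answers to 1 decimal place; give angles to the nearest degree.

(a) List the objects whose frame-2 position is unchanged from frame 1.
the pink triangle, the red pentagon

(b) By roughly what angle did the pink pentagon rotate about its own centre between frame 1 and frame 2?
25° clockwise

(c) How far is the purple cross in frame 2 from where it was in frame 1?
3.5

The purple cross moved from (3.1, 0.5) to (6.4, 1.7), a distance of √(3.3² + 1.2²) ≈ 3.5.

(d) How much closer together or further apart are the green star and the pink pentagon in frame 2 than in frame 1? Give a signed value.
+1.1

Distance in frame 1: 2.6. Distance in frame 2: 3.7.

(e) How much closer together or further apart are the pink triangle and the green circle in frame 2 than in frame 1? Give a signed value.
-0.4

Distance in frame 1: 1.7. Distance in frame 2: 1.3.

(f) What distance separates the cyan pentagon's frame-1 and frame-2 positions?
3.9

The cyan pentagon moved from (6.9, 6.9) to (3.7, 9.1), a distance of √(3.2² + 2.2²) ≈ 3.9.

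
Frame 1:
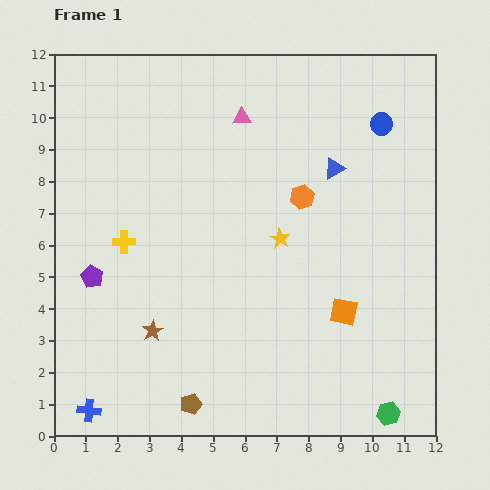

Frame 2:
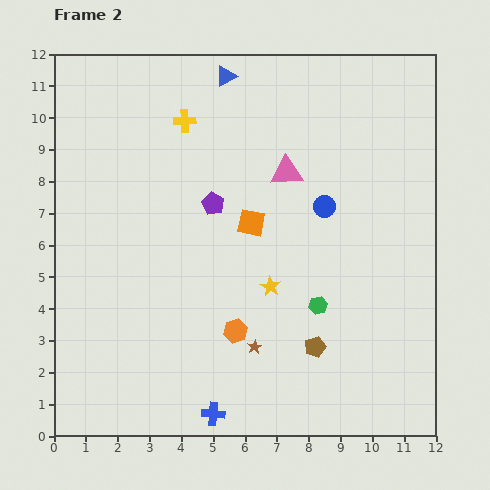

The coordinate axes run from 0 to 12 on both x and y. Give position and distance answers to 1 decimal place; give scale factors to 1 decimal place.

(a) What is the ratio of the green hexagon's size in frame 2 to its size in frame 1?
0.8×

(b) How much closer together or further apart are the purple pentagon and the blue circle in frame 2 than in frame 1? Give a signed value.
-6.8

Distance in frame 1: 10.3. Distance in frame 2: 3.5.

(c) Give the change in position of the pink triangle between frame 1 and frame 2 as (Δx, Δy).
(1.4, -1.7)

The pink triangle was at (5.9, 10.0) in frame 1 and (7.3, 8.3) in frame 2.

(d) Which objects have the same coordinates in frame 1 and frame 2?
none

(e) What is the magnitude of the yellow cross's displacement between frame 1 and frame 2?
4.2

The yellow cross moved from (2.2, 6.1) to (4.1, 9.9), a distance of √(1.9² + 3.8²) ≈ 4.2.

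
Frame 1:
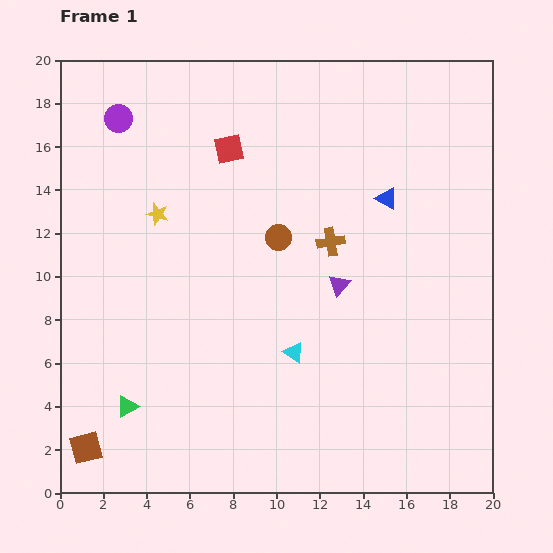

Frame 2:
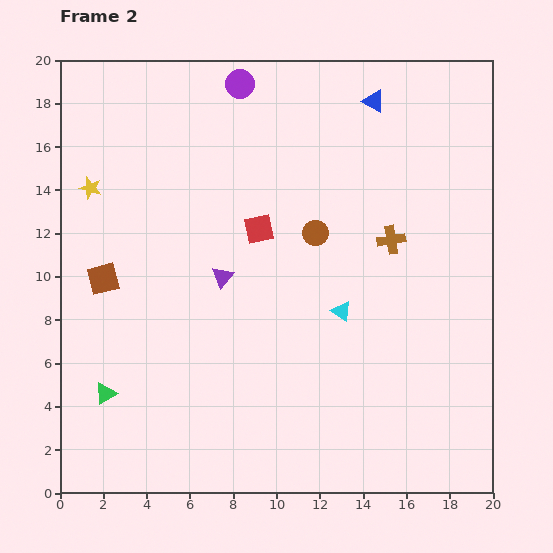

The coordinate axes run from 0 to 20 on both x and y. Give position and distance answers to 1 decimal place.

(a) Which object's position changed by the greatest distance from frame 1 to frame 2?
the brown square

(moved 7.8; next 5.8)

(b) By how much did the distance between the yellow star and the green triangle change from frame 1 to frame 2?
+0.5

Distance in frame 1: 9.0. Distance in frame 2: 9.5.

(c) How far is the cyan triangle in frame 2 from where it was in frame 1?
2.9

The cyan triangle moved from (10.8, 6.5) to (13.0, 8.4), a distance of √(2.2² + 1.9²) ≈ 2.9.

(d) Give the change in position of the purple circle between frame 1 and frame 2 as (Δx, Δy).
(5.6, 1.6)

The purple circle was at (2.7, 17.3) in frame 1 and (8.3, 18.9) in frame 2.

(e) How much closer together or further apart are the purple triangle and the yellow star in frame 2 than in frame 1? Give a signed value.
-1.7

Distance in frame 1: 9.0. Distance in frame 2: 7.3.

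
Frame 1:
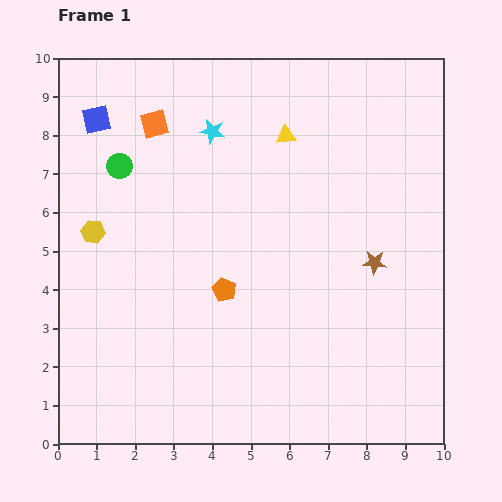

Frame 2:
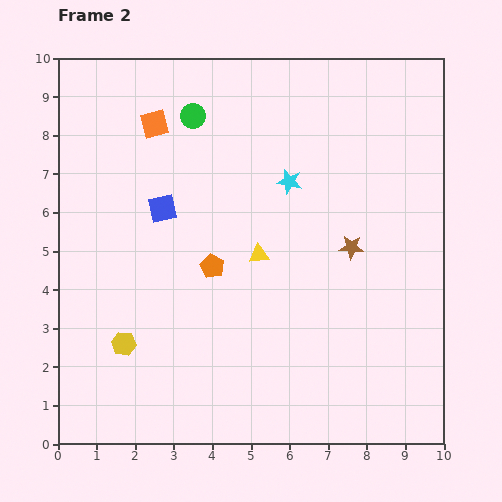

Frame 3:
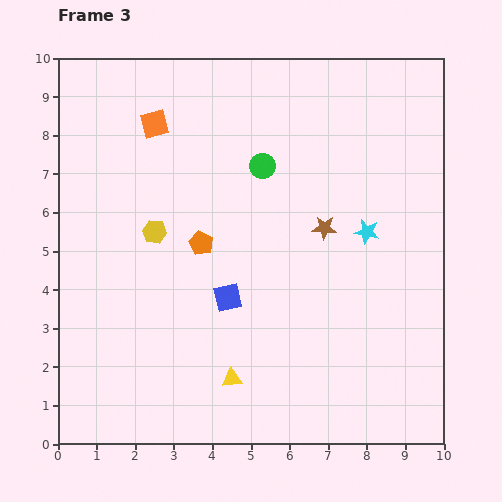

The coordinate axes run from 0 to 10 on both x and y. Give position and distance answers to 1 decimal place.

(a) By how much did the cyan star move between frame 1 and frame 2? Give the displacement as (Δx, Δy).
(2.0, -1.3)

The cyan star was at (4.0, 8.1) in frame 1 and (6.0, 6.8) in frame 2.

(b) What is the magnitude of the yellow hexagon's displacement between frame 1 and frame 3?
1.6

The yellow hexagon moved from (0.9, 5.5) to (2.5, 5.5), a distance of √(1.6² + 0.0²) ≈ 1.6.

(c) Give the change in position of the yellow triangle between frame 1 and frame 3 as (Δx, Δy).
(-1.4, -6.3)

The yellow triangle was at (5.9, 8.0) in frame 1 and (4.5, 1.7) in frame 3.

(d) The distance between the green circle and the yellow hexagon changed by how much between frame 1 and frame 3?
+1.5

Distance in frame 1: 1.8. Distance in frame 3: 3.3.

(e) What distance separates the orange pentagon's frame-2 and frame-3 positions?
0.7

The orange pentagon moved from (4.0, 4.6) to (3.7, 5.2), a distance of √(0.3² + 0.6²) ≈ 0.7.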